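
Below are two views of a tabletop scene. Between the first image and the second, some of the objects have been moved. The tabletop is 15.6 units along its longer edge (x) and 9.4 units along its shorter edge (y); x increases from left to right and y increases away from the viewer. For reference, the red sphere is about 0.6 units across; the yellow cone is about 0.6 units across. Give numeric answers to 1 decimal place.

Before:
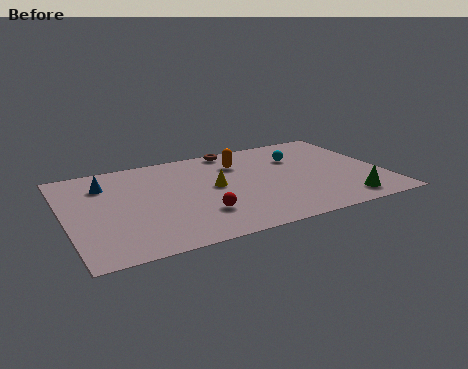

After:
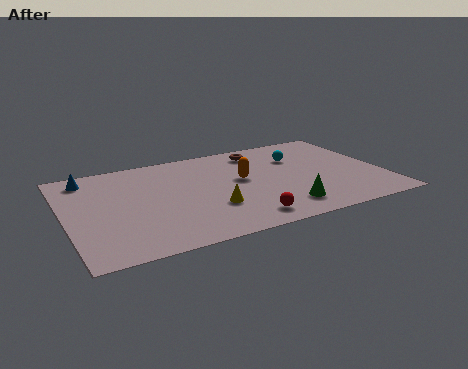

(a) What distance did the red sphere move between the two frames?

2.3

The red sphere moved from about (6.3, 2.6) to (8.3, 1.4), a distance of √(2.0² + 1.2²) ≈ 2.3.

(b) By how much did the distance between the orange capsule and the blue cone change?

+1.2

They were about 6.7 units apart before and 7.9 after — 1.2 units further apart.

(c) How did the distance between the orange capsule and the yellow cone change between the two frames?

+0.4

The distance was about 2.5 in the first image and 2.9 in the second, so they moved 0.4 units further apart.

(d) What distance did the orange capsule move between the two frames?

1.7

The orange capsule was near (8.8, 7.0) before and (8.7, 5.3) after, so it travelled √(0.1² + 1.7²) ≈ 1.7 units.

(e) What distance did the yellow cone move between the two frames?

2.0

The yellow cone moved from about (7.3, 5.0) to (6.9, 3.0), a distance of √(0.4² + 2.0²) ≈ 2.0.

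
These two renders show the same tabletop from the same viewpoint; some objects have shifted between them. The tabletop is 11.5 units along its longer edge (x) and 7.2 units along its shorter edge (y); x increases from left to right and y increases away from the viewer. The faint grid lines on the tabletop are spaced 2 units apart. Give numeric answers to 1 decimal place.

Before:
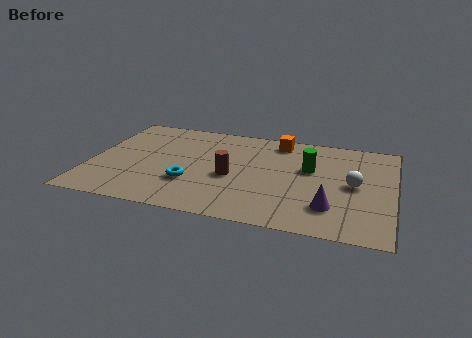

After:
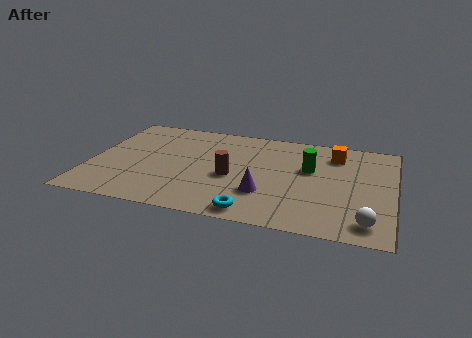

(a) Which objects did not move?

the brown cylinder and the green cylinder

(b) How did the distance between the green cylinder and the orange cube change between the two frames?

-0.6

They were about 2.2 units apart before and 1.6 after — 0.6 units closer together.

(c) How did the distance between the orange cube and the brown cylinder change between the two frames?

+1.1

Before: roughly 3.5 units apart; after: 4.6. That's 1.1 units further apart.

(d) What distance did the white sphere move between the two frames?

2.6

The white sphere was near (10.0, 3.6) before and (10.6, 1.1) after, so it travelled √(0.6² + 2.5²) ≈ 2.6 units.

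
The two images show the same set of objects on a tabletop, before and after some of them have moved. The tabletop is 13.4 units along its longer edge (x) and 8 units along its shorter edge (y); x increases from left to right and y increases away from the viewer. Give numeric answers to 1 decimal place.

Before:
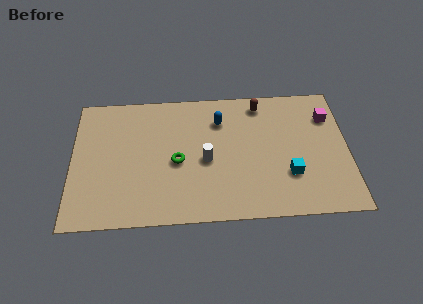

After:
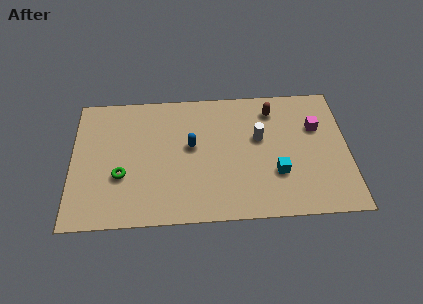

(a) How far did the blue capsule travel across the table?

2.1

The blue capsule moved from about (7.2, 6.0) to (5.8, 4.5), a distance of √(1.4² + 1.5²) ≈ 2.1.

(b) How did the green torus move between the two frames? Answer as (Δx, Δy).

(-2.7, -0.7)

From the two frames, the green torus sits at roughly (5.1, 3.6) before and (2.4, 2.9) after.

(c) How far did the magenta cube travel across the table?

0.8

The magenta cube moved from about (12.5, 5.9) to (11.9, 5.3), a distance of √(0.6² + 0.6²) ≈ 0.8.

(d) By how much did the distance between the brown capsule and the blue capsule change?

+2.3

They were about 2.2 units apart before and 4.5 after — 2.3 units further apart.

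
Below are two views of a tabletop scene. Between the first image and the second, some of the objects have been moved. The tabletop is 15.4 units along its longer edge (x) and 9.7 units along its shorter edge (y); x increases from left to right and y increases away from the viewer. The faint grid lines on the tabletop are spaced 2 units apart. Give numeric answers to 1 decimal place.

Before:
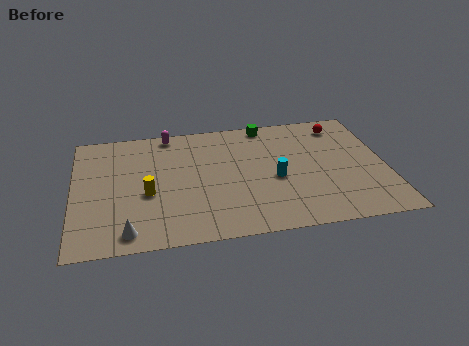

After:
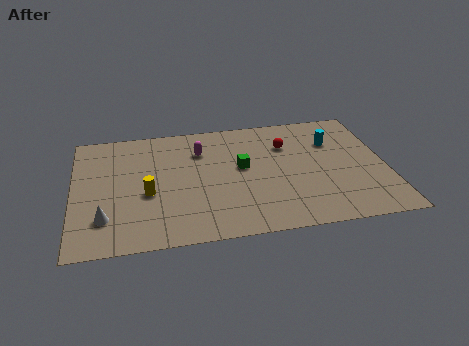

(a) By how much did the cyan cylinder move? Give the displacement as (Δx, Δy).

(3.0, 2.6)

The cyan cylinder was at about (9.9, 4.2) and moved to about (12.9, 6.8).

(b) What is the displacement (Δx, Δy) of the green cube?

(-1.4, -3.4)

The green cube was at about (9.7, 8.8) and moved to about (8.3, 5.4).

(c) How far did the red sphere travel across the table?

3.0

The red sphere was near (13.4, 8.1) before and (10.6, 6.9) after, so it travelled √(2.8² + 1.2²) ≈ 3.0 units.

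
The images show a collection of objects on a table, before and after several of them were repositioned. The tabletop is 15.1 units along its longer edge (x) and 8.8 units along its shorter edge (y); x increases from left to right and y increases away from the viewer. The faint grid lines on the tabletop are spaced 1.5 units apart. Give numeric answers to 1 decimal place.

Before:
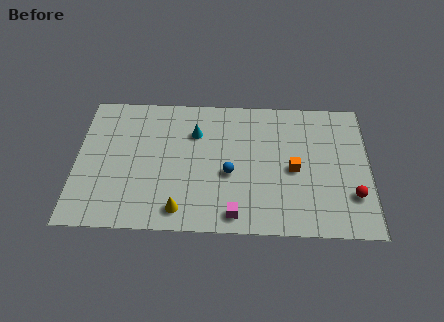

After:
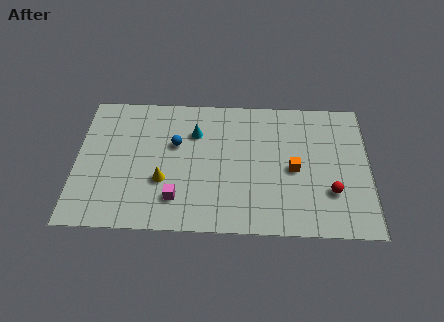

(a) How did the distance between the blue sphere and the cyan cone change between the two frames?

-1.9

The distance was about 3.2 in the first image and 1.3 in the second, so they moved 1.9 units closer together.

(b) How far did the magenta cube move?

3.1

The magenta cube moved from about (8.2, 1.1) to (5.2, 2.0), a distance of √(3.0² + 0.9²) ≈ 3.1.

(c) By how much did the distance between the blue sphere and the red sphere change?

+2.1

The distance was about 6.4 in the first image and 8.5 in the second, so they moved 2.1 units further apart.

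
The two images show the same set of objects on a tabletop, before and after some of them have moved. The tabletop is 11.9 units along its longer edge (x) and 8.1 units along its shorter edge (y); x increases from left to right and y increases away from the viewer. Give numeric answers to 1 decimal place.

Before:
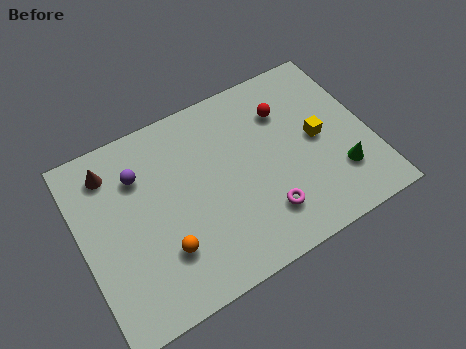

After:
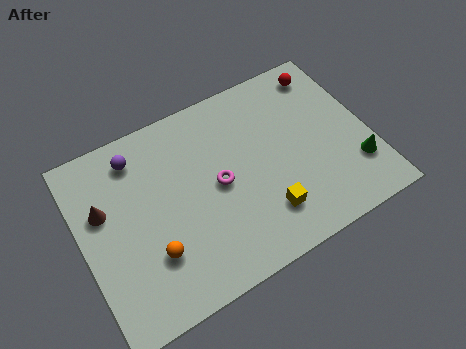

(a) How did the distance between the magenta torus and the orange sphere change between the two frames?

-0.7

They were about 4.1 units apart before and 3.4 after — 0.7 units closer together.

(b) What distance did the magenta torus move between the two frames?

2.6

From (7.2, 1.9) to (5.6, 4.0), the magenta torus covered √(1.6² + 2.1²) ≈ 2.6 units.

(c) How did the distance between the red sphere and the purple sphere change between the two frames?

+1.9

They were about 6.1 units apart before and 8.0 after — 1.9 units further apart.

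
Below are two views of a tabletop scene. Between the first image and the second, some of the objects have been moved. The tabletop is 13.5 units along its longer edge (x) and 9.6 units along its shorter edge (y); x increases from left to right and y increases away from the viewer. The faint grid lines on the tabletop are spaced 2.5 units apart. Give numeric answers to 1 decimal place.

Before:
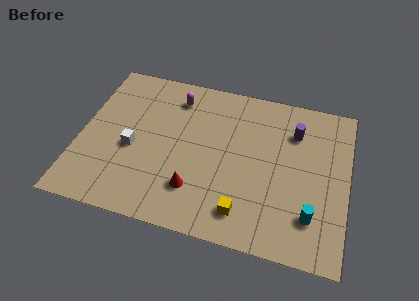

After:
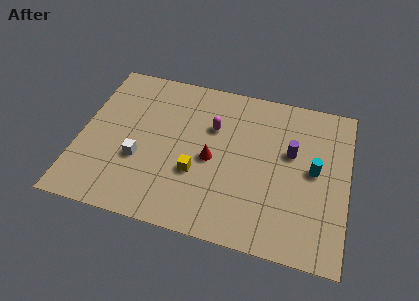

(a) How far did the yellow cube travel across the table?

3.0

The yellow cube moved from about (8.5, 1.7) to (6.0, 3.4), a distance of √(2.5² + 1.7²) ≈ 3.0.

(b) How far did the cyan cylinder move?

2.7

The cyan cylinder moved from about (11.8, 2.3) to (11.8, 5.0), a distance of √(0.0² + 2.7²) ≈ 2.7.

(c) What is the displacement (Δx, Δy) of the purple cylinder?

(-0.1, -1.3)

The purple cylinder started near (10.7, 7.1) and ended near (10.6, 5.8).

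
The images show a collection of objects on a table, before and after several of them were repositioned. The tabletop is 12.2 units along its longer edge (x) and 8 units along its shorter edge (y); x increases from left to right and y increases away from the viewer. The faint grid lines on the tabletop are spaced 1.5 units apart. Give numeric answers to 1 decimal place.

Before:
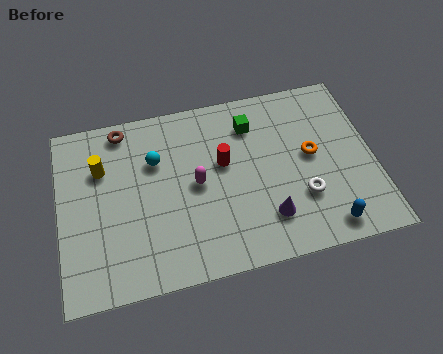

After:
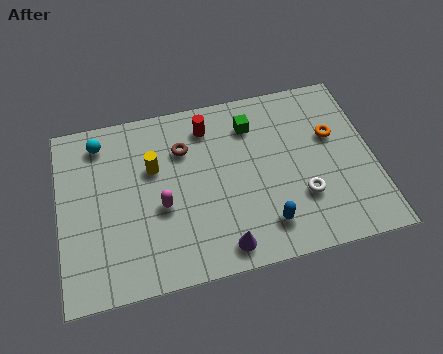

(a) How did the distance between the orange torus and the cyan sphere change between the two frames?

+3.1

They were about 6.1 units apart before and 9.2 after — 3.1 units further apart.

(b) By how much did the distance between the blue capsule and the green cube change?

-1.2

They were about 5.8 units apart before and 4.6 after — 1.2 units closer together.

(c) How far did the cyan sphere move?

2.5

From (3.8, 5.4) to (1.7, 6.7), the cyan sphere covered √(2.1² + 1.3²) ≈ 2.5 units.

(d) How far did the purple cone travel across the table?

2.0

From (7.9, 1.9) to (6.1, 1.0), the purple cone covered √(1.8² + 0.9²) ≈ 2.0 units.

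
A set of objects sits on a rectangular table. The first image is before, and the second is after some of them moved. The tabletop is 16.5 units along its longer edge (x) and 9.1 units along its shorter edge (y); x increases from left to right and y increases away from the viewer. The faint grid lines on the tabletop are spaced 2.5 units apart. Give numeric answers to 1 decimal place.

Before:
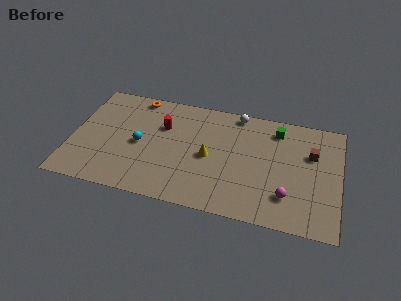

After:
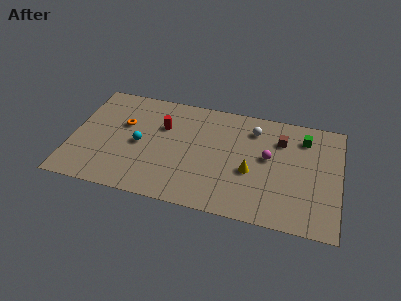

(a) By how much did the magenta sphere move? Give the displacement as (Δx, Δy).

(-1.3, 2.8)

From the two frames, the magenta sphere sits at roughly (13.4, 2.3) before and (12.1, 5.1) after.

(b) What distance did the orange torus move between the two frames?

2.6

From (3.7, 8.2) to (3.1, 5.7), the orange torus covered √(0.6² + 2.5²) ≈ 2.6 units.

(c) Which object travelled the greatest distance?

the magenta sphere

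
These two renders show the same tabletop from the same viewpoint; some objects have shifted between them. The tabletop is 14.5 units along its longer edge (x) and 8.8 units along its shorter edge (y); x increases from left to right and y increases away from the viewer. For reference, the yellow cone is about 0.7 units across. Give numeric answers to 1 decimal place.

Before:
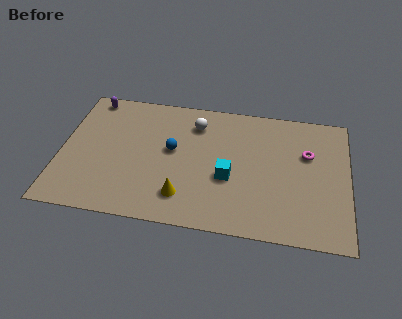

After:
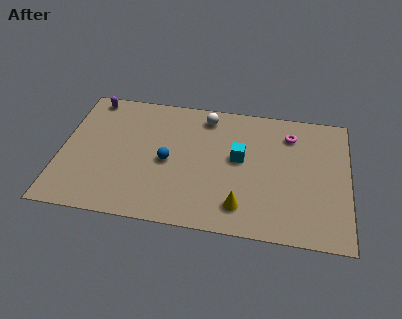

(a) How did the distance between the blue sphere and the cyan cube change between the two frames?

+0.5

Before: roughly 3.2 units apart; after: 3.7. That's 0.5 units further apart.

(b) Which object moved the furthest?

the yellow cone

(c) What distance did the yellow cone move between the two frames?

2.9

From (6.3, 1.9) to (9.2, 1.7), the yellow cone covered √(2.9² + 0.2²) ≈ 2.9 units.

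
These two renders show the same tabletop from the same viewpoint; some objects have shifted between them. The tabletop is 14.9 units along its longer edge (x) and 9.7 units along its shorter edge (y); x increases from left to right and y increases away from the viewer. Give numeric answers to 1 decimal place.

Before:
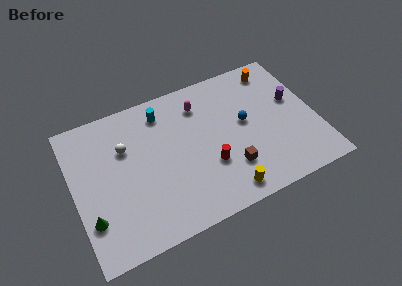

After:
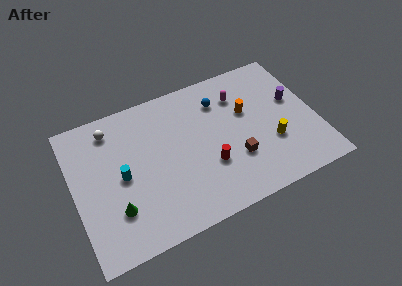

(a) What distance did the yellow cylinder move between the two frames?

3.8

The yellow cylinder was near (8.8, 1.2) before and (12.0, 3.3) after, so it travelled √(3.2² + 2.1²) ≈ 3.8 units.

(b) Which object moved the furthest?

the cyan cylinder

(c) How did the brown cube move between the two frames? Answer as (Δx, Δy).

(0.4, 0.5)

From the two frames, the brown cube sits at roughly (9.3, 2.6) before and (9.7, 3.1) after.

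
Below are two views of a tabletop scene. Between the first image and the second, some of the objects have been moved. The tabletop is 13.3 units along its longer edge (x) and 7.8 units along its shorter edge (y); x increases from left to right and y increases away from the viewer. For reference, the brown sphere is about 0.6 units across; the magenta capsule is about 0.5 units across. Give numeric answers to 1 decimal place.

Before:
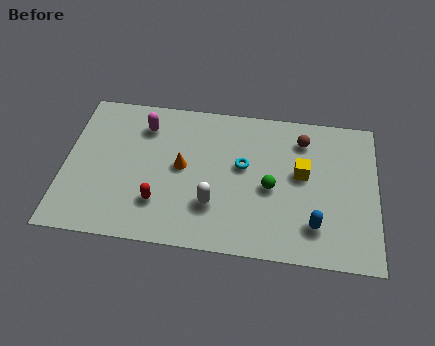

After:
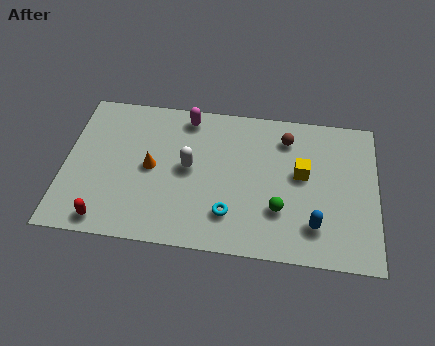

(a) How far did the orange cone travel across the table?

1.3

From (5.0, 4.1) to (3.7, 3.9), the orange cone covered √(1.3² + 0.2²) ≈ 1.3 units.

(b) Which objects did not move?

the yellow cube and the blue capsule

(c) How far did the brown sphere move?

0.7

The brown sphere moved from about (10.1, 6.2) to (9.4, 6.2), a distance of √(0.7² + 0.0²) ≈ 0.7.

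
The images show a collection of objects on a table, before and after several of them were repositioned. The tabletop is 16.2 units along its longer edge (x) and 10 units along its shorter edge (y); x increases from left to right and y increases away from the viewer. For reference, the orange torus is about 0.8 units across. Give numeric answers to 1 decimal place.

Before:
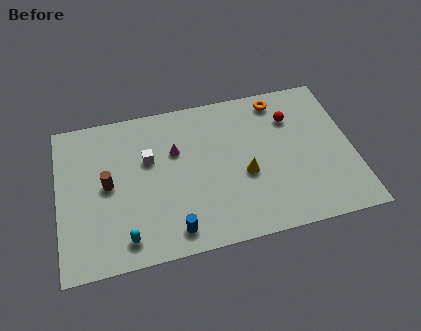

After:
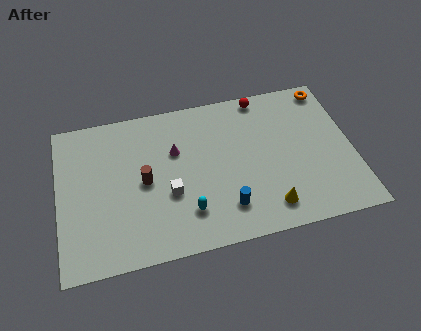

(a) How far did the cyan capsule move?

3.5

The cyan capsule was near (3.5, 1.5) before and (6.9, 2.4) after, so it travelled √(3.4² + 0.9²) ≈ 3.5 units.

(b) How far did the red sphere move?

2.3

The red sphere moved from about (13.0, 7.3) to (11.5, 9.1), a distance of √(1.5² + 1.8²) ≈ 2.3.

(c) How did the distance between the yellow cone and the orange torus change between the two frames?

+3.1

The distance was about 5.1 in the first image and 8.2 in the second, so they moved 3.1 units further apart.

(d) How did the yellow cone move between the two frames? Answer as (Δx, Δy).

(1.1, -2.4)

The yellow cone was at about (10.2, 4.1) and moved to about (11.3, 1.7).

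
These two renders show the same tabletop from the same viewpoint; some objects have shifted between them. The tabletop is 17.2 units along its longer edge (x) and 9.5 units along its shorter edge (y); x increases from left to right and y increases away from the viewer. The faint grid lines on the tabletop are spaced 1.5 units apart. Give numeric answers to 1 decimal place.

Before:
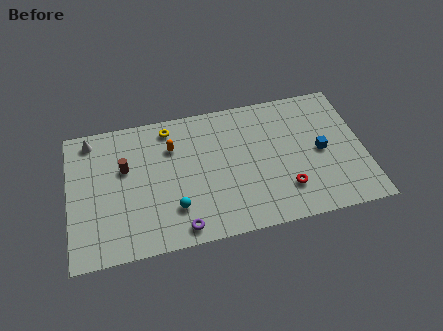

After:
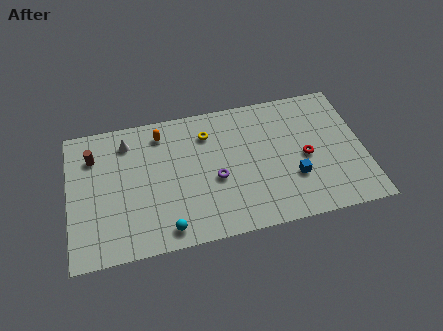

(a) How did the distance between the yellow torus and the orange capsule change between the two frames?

+1.4

Before: roughly 1.4 units apart; after: 2.8. That's 1.4 units further apart.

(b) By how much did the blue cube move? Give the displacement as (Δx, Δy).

(-1.7, -1.5)

The blue cube started near (14.7, 4.6) and ended near (13.0, 3.1).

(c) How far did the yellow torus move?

2.4

The yellow torus was near (6.0, 8.2) before and (8.2, 7.3) after, so it travelled √(2.2² + 0.9²) ≈ 2.4 units.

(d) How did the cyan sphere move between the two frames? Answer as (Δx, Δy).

(-0.5, -1.3)

The cyan sphere started near (6.0, 2.5) and ended near (5.5, 1.2).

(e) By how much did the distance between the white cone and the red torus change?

-1.8

They were about 12.6 units apart before and 10.8 after — 1.8 units closer together.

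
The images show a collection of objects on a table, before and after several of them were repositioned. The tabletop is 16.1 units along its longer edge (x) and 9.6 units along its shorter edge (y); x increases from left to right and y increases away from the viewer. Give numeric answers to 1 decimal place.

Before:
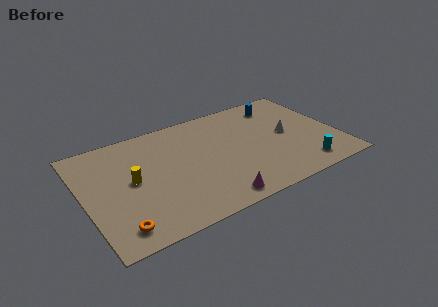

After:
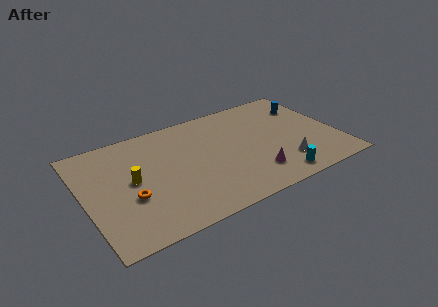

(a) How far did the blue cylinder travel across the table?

1.9

From (13.0, 7.9) to (14.7, 7.1), the blue cylinder covered √(1.7² + 0.8²) ≈ 1.9 units.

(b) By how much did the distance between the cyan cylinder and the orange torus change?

-2.5

The distance was about 11.8 in the first image and 9.3 in the second, so they moved 2.5 units closer together.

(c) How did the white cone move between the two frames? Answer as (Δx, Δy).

(-0.6, -2.6)

The white cone was at about (13.0, 4.9) and moved to about (12.4, 2.3).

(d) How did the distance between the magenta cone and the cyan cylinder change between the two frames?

-4.2

Before: roughly 5.8 units apart; after: 1.6. That's 4.2 units closer together.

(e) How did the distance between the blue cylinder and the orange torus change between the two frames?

-0.5

The distance was about 13.0 in the first image and 12.5 in the second, so they moved 0.5 units closer together.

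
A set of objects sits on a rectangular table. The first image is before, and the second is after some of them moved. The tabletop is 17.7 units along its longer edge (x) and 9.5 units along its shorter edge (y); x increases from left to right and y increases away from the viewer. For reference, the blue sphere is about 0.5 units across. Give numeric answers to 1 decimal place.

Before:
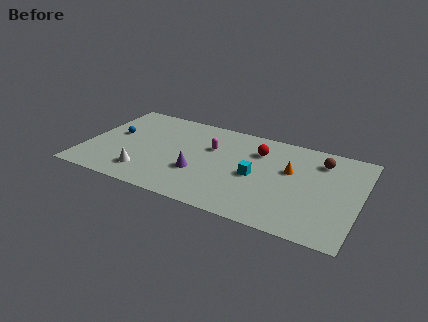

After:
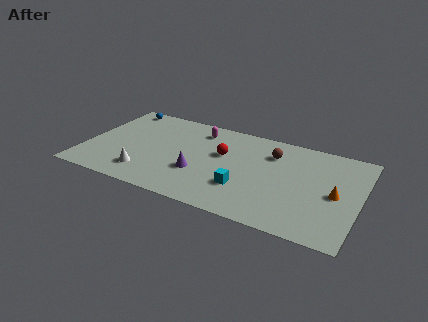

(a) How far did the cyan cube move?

1.6

The cyan cube was near (11.1, 4.4) before and (10.5, 2.9) after, so it travelled √(0.6² + 1.5²) ≈ 1.6 units.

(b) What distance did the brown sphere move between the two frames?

3.1

The brown sphere was near (15.0, 7.5) before and (11.9, 7.1) after, so it travelled √(3.1² + 0.4²) ≈ 3.1 units.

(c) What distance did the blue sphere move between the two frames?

3.1

The blue sphere was near (1.7, 5.4) before and (1.6, 8.5) after, so it travelled √(0.1² + 3.1²) ≈ 3.1 units.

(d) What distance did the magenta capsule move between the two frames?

1.9

From (8.0, 6.2) to (7.0, 7.8), the magenta capsule covered √(1.0² + 1.6²) ≈ 1.9 units.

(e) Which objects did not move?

the purple cone and the white cone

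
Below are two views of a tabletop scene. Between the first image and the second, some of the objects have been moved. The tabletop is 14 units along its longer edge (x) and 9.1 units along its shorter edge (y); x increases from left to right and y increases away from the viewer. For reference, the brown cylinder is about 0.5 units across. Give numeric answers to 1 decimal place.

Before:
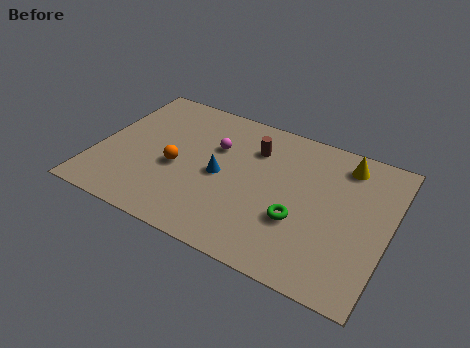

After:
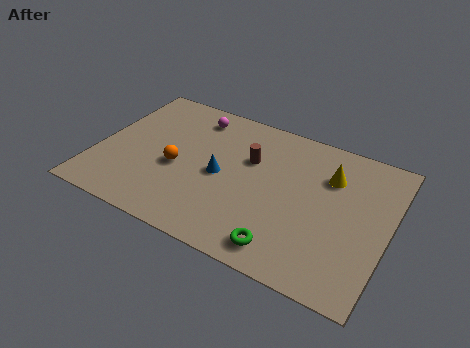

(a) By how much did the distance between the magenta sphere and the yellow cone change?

+0.6

The distance was about 6.3 in the first image and 6.9 in the second, so they moved 0.6 units further apart.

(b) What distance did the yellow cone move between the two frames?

1.3

From (11.6, 7.6) to (11.0, 6.5), the yellow cone covered √(0.6² + 1.1²) ≈ 1.3 units.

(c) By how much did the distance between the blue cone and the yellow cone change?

-1.0

Before: roughly 6.5 units apart; after: 5.5. That's 1.0 units closer together.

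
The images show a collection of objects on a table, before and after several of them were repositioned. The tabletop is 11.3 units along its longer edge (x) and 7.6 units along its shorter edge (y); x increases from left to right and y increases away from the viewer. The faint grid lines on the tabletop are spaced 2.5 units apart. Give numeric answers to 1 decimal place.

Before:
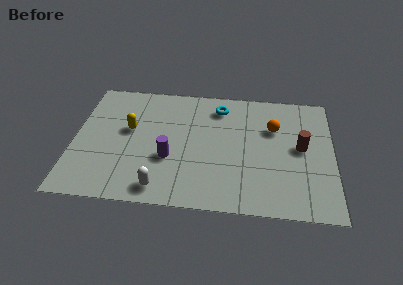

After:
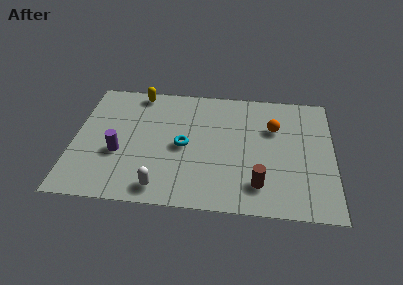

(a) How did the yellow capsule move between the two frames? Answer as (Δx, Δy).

(0.3, 2.4)

From the two frames, the yellow capsule sits at roughly (2.4, 4.4) before and (2.7, 6.8) after.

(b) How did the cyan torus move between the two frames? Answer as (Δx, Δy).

(-1.5, -2.6)

The cyan torus was at about (6.3, 6.2) and moved to about (4.8, 3.6).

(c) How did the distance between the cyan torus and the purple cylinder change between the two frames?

-1.1

The distance was about 4.0 in the first image and 2.9 in the second, so they moved 1.1 units closer together.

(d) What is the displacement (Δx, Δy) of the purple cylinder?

(-2.2, 0.1)

From the two frames, the purple cylinder sits at roughly (4.2, 2.8) before and (2.0, 2.9) after.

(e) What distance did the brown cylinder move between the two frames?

3.0

The brown cylinder was near (9.9, 4.0) before and (8.1, 1.6) after, so it travelled √(1.8² + 2.4²) ≈ 3.0 units.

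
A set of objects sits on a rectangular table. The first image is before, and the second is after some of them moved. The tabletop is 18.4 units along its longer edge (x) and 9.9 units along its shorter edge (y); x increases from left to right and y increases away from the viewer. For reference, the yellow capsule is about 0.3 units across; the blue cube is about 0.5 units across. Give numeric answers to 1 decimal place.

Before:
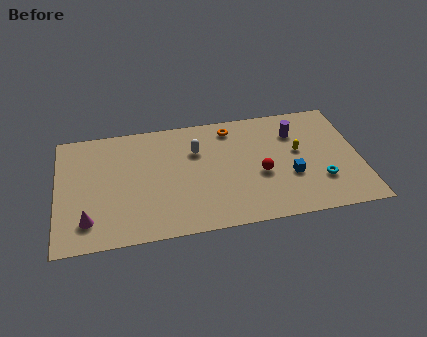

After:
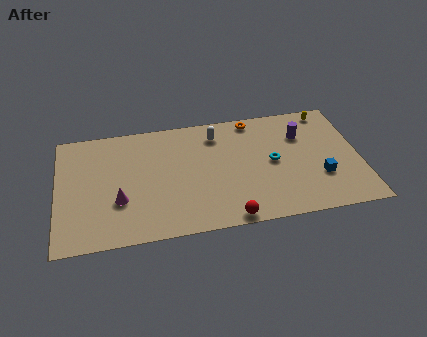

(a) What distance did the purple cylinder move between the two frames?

0.5

The purple cylinder moved from about (14.6, 7.3) to (15.0, 7.0), a distance of √(0.4² + 0.3²) ≈ 0.5.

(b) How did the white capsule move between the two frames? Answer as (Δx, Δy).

(1.3, 1.2)

The white capsule started near (8.5, 6.8) and ended near (9.8, 8.0).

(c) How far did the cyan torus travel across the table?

3.5

From (15.9, 2.9) to (13.1, 5.0), the cyan torus covered √(2.8² + 2.1²) ≈ 3.5 units.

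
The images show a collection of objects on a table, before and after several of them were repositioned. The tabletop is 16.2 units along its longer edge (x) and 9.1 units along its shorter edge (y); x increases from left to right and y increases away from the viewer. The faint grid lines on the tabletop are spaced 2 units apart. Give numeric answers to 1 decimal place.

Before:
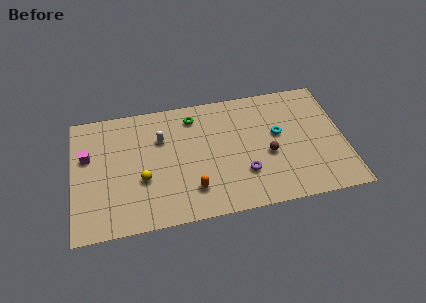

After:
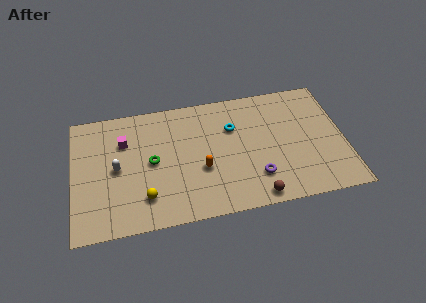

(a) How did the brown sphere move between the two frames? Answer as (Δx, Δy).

(-0.9, -2.9)

The brown sphere was at about (11.6, 3.8) and moved to about (10.7, 0.9).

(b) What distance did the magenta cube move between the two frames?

2.3

The magenta cube moved from about (0.9, 5.7) to (3.1, 6.4), a distance of √(2.2² + 0.7²) ≈ 2.3.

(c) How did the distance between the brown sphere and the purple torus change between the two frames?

-0.5

They were about 1.9 units apart before and 1.4 after — 0.5 units closer together.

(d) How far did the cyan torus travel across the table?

2.9

From (12.3, 5.2) to (9.6, 6.2), the cyan torus covered √(2.7² + 1.0²) ≈ 2.9 units.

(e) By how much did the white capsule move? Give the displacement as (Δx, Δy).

(-2.7, -1.7)

The white capsule was at about (5.3, 6.2) and moved to about (2.6, 4.5).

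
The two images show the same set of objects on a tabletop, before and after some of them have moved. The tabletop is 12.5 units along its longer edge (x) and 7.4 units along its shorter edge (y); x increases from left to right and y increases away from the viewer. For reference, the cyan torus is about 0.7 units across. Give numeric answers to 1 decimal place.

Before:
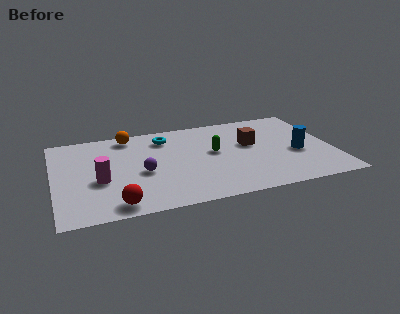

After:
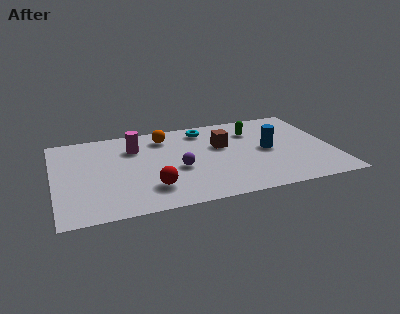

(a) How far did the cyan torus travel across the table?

1.8

The cyan torus was near (5.1, 5.9) before and (6.9, 6.2) after, so it travelled √(1.8² + 0.3²) ≈ 1.8 units.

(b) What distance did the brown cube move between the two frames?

1.3

From (8.9, 4.4) to (7.6, 4.6), the brown cube covered √(1.3² + 0.2²) ≈ 1.3 units.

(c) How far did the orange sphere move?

1.7

From (3.5, 6.5) to (5.1, 6.0), the orange sphere covered √(1.6² + 0.5²) ≈ 1.7 units.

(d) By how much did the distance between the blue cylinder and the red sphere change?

-2.9

The distance was about 8.6 in the first image and 5.7 in the second, so they moved 2.9 units closer together.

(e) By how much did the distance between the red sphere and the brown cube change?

-2.8

Before: roughly 7.2 units apart; after: 4.4. That's 2.8 units closer together.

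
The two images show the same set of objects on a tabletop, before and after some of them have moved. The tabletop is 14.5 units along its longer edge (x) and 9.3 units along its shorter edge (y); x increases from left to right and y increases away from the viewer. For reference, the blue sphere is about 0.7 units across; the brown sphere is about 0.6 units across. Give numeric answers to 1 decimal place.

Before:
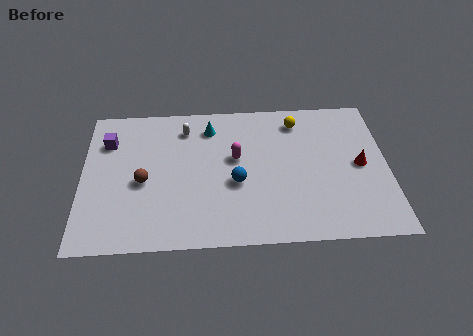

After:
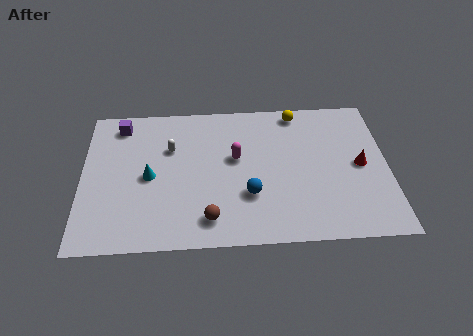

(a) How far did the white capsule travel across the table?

1.5

The white capsule moved from about (4.9, 7.5) to (4.2, 6.2), a distance of √(0.7² + 1.3²) ≈ 1.5.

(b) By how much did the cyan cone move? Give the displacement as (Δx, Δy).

(-2.9, -3.1)

From the two frames, the cyan cone sits at roughly (6.1, 7.5) before and (3.2, 4.4) after.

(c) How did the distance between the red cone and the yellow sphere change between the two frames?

+0.5

The distance was about 4.2 in the first image and 4.7 in the second, so they moved 0.5 units further apart.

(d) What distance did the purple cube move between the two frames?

1.3

The purple cube moved from about (1.2, 6.8) to (1.8, 7.9), a distance of √(0.6² + 1.1²) ≈ 1.3.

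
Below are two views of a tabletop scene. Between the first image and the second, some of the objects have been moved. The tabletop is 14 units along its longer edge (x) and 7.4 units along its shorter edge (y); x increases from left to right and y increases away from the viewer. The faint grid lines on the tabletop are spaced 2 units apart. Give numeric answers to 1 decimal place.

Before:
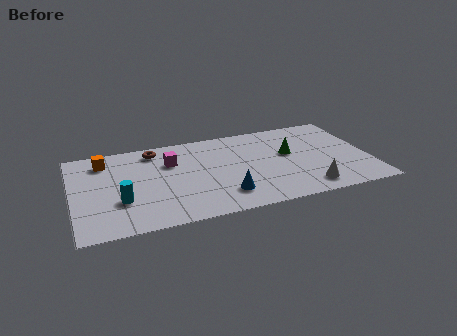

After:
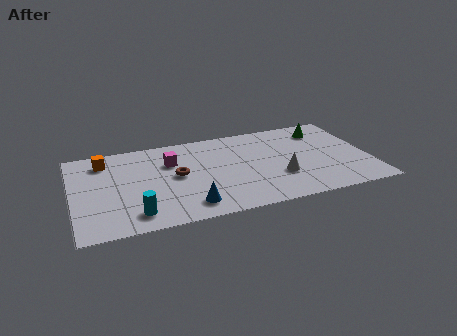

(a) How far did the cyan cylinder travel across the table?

1.3

The cyan cylinder moved from about (2.2, 2.5) to (2.8, 1.3), a distance of √(0.6² + 1.2²) ≈ 1.3.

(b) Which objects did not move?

the orange cube and the magenta cube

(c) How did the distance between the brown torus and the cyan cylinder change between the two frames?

-0.9

Before: roughly 4.2 units apart; after: 3.3. That's 0.9 units closer together.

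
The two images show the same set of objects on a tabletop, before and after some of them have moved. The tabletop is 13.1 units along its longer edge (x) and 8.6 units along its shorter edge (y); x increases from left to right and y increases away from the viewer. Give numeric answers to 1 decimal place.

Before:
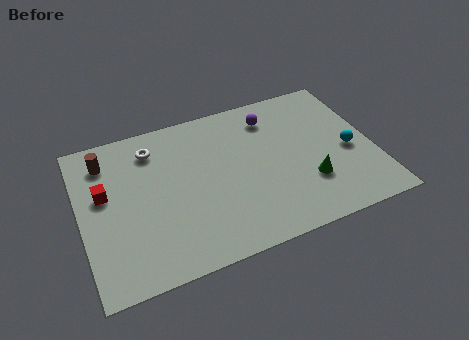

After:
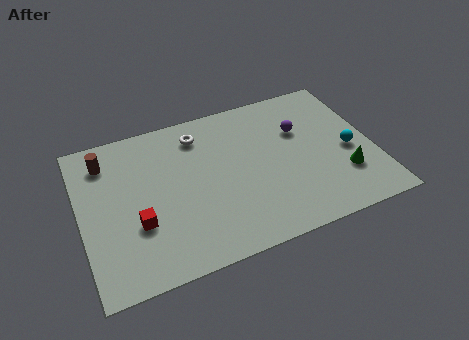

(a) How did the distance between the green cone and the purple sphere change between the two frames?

-0.9

Before: roughly 4.5 units apart; after: 3.6. That's 0.9 units closer together.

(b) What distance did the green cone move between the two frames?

1.6

The green cone was near (10.0, 2.6) before and (11.6, 2.5) after, so it travelled √(1.6² + 0.1²) ≈ 1.6 units.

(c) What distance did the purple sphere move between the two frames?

1.7

The purple sphere moved from about (8.8, 6.9) to (10.0, 5.7), a distance of √(1.2² + 1.2²) ≈ 1.7.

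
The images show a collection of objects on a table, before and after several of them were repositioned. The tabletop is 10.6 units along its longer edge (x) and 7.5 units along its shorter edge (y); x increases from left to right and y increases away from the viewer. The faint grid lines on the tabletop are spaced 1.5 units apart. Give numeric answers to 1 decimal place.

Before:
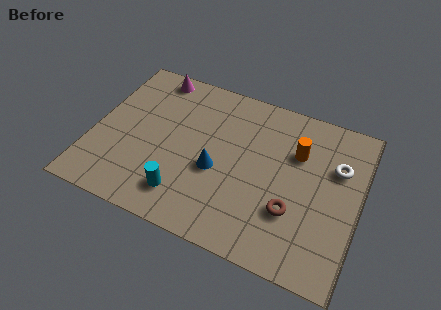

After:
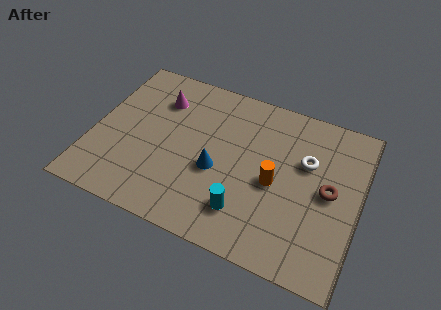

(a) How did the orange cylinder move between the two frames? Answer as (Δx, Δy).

(-0.7, -1.7)

The orange cylinder was at about (8.0, 5.1) and moved to about (7.3, 3.4).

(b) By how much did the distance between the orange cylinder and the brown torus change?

-0.6

Before: roughly 2.7 units apart; after: 2.1. That's 0.6 units closer together.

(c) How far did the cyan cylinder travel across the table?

2.4

From (3.9, 1.5) to (6.3, 1.7), the cyan cylinder covered √(2.4² + 0.2²) ≈ 2.4 units.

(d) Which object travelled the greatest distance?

the cyan cylinder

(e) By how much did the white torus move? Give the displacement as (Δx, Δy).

(-1.2, -0.2)

The white torus started near (9.6, 5.0) and ended near (8.4, 4.8).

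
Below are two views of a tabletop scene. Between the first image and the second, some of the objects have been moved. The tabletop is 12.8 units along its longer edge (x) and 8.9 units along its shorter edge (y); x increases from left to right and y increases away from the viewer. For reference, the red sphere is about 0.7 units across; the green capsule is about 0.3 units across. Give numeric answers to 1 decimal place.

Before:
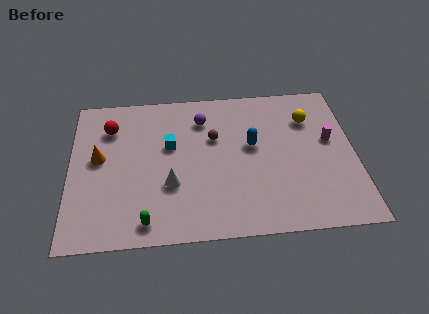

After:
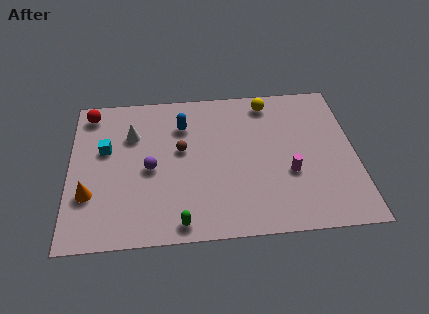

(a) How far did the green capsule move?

1.5

The green capsule moved from about (3.4, 1.1) to (4.9, 0.9), a distance of √(1.5² + 0.2²) ≈ 1.5.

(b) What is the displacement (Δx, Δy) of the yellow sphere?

(-1.8, 1.2)

The yellow sphere started near (10.8, 6.5) and ended near (9.0, 7.7).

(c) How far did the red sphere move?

1.3

The red sphere moved from about (1.8, 6.7) to (0.9, 7.7), a distance of √(0.9² + 1.0²) ≈ 1.3.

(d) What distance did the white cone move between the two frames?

3.5

From (4.5, 3.1) to (2.8, 6.2), the white cone covered √(1.7² + 3.1²) ≈ 3.5 units.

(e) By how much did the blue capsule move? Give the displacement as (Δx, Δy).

(-3.1, 1.5)

The blue capsule was at about (8.2, 5.1) and moved to about (5.1, 6.6).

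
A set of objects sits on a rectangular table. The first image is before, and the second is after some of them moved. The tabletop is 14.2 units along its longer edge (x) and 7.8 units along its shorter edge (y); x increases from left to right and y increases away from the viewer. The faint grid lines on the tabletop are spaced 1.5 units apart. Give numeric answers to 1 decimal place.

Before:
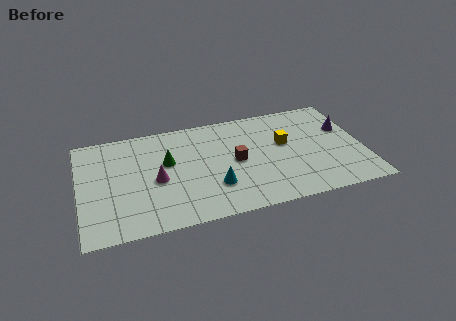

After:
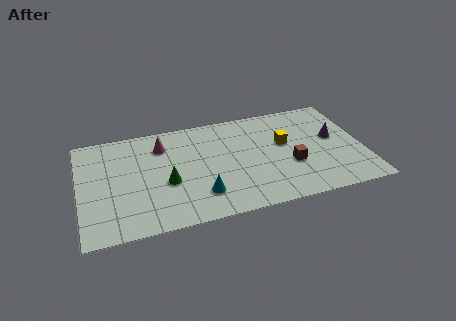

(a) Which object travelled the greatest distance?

the brown cube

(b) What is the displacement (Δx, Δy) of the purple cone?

(-0.6, -0.6)

The purple cone started near (13.4, 5.0) and ended near (12.8, 4.4).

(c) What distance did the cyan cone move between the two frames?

0.8

From (6.6, 2.3) to (5.9, 1.9), the cyan cone covered √(0.7² + 0.4²) ≈ 0.8 units.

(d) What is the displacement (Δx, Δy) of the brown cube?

(2.7, -1.0)

The brown cube was at about (7.8, 3.9) and moved to about (10.5, 2.9).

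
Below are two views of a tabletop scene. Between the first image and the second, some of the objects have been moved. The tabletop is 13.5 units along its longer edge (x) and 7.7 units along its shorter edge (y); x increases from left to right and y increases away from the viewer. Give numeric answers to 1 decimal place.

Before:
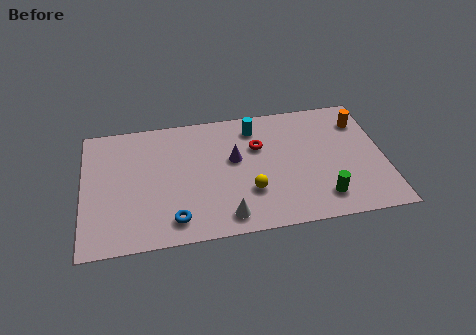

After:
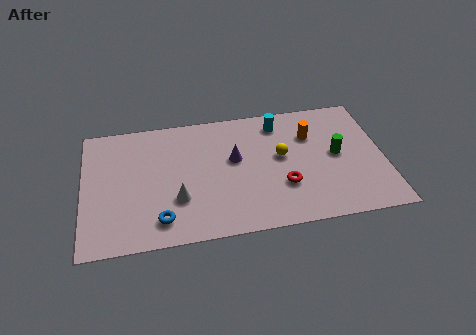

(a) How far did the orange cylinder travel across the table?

2.4

From (12.6, 5.9) to (10.3, 5.4), the orange cylinder covered √(2.3² + 0.5²) ≈ 2.4 units.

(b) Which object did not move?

the purple cone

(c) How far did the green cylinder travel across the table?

2.6

From (10.6, 1.5) to (11.4, 4.0), the green cylinder covered √(0.8² + 2.5²) ≈ 2.6 units.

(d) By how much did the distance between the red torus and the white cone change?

+0.4

Before: roughly 4.3 units apart; after: 4.7. That's 0.4 units further apart.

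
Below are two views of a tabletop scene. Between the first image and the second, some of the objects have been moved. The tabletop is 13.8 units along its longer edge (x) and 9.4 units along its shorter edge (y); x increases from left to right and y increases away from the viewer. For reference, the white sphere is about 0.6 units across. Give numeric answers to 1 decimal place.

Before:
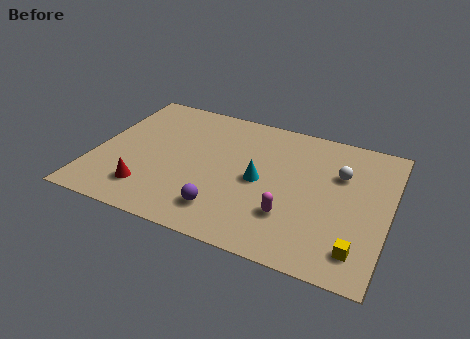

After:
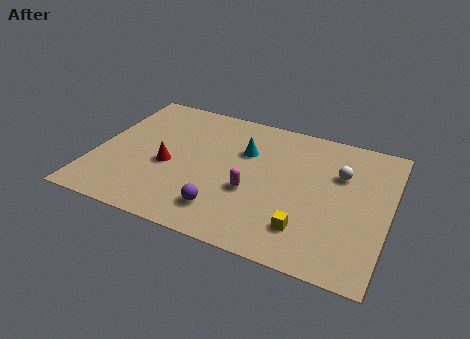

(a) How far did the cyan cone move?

2.0

From (7.8, 4.5) to (6.9, 6.3), the cyan cone covered √(0.9² + 1.8²) ≈ 2.0 units.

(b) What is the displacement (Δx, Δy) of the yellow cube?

(-2.4, 0.4)

From the two frames, the yellow cube sits at roughly (12.6, 1.7) before and (10.2, 2.1) after.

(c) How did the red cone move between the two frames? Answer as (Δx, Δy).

(0.7, 2.0)

The red cone was at about (2.8, 2.0) and moved to about (3.5, 4.0).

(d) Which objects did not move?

the white sphere and the purple sphere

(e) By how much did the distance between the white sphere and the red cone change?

-1.4

They were about 9.6 units apart before and 8.2 after — 1.4 units closer together.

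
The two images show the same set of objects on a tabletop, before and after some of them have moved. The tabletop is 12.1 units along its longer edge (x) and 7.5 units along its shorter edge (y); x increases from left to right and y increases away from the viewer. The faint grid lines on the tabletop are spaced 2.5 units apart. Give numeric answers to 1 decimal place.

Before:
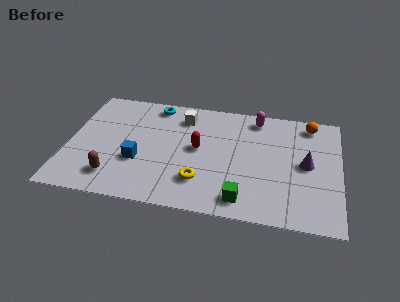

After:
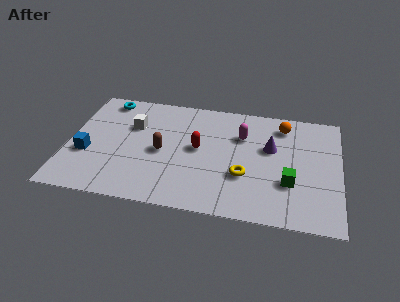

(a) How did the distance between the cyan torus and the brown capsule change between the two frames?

-1.2

They were about 5.3 units apart before and 4.1 after — 1.2 units closer together.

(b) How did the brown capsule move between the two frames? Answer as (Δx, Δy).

(2.0, 2.0)

From the two frames, the brown capsule sits at roughly (2.2, 1.5) before and (4.2, 3.5) after.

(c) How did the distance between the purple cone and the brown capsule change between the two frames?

-3.8

Before: roughly 8.7 units apart; after: 4.9. That's 3.8 units closer together.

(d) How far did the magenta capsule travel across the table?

1.4

The magenta capsule was near (8.3, 6.5) before and (7.7, 5.2) after, so it travelled √(0.6² + 1.3²) ≈ 1.4 units.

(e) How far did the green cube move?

2.4

From (7.9, 1.1) to (9.9, 2.5), the green cube covered √(2.0² + 1.4²) ≈ 2.4 units.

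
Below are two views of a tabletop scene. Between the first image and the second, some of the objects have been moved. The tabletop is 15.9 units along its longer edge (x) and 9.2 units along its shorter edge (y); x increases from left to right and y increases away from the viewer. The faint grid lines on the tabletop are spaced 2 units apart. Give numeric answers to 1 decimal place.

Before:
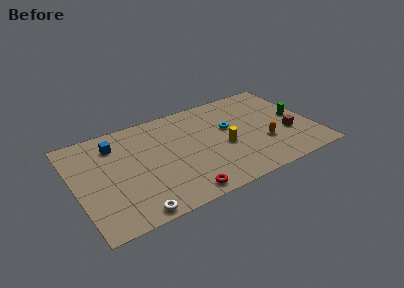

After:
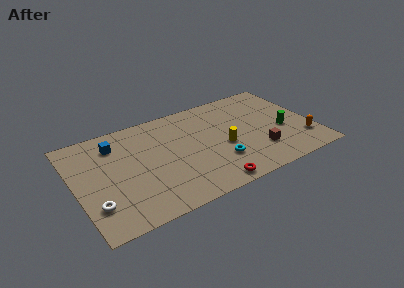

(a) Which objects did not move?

the blue cube and the yellow cylinder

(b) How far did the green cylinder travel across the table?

1.3

The green cylinder moved from about (14.9, 4.7) to (13.9, 3.8), a distance of √(1.0² + 0.9²) ≈ 1.3.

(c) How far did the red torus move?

1.9

The red torus was near (6.5, 1.0) before and (8.4, 0.9) after, so it travelled √(1.9² + 0.1²) ≈ 1.9 units.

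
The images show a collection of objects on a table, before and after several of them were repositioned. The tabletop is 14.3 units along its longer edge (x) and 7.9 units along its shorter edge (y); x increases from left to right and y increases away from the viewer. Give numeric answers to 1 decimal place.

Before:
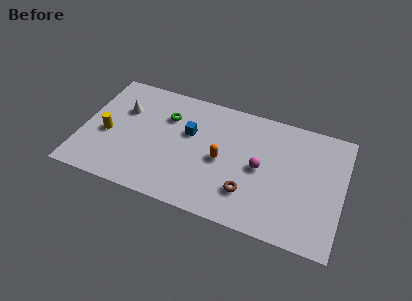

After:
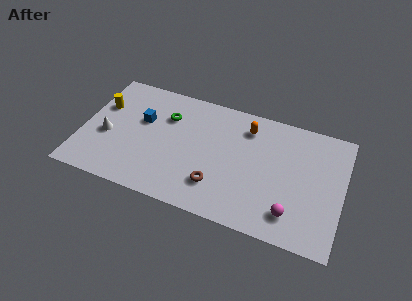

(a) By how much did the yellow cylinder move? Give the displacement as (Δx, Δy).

(-0.5, 1.8)

The yellow cylinder was at about (1.4, 3.4) and moved to about (0.9, 5.2).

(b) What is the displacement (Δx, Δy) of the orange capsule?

(1.2, 2.6)

From the two frames, the orange capsule sits at roughly (7.7, 3.7) before and (8.9, 6.3) after.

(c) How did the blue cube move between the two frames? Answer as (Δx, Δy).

(-2.6, 0.0)

From the two frames, the blue cube sits at roughly (5.8, 4.9) before and (3.2, 4.9) after.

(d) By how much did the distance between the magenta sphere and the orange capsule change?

+3.4

The distance was about 2.1 in the first image and 5.5 in the second, so they moved 3.4 units further apart.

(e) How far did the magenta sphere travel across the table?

3.0

The magenta sphere moved from about (9.8, 3.9) to (11.7, 1.6), a distance of √(1.9² + 2.3²) ≈ 3.0.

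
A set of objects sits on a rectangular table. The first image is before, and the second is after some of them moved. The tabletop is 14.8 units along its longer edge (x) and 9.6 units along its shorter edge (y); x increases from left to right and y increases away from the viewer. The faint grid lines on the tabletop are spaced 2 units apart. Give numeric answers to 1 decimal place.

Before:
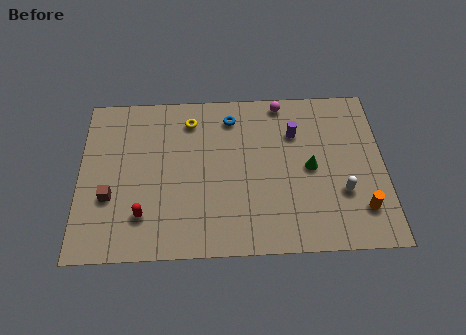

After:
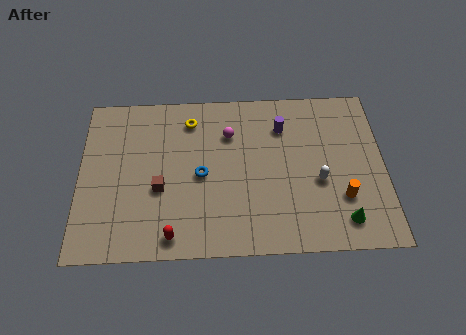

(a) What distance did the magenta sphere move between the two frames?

3.2

The magenta sphere moved from about (9.9, 8.7) to (7.3, 6.9), a distance of √(2.6² + 1.8²) ≈ 3.2.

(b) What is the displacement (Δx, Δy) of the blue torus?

(-1.5, -3.4)

The blue torus was at about (7.4, 7.9) and moved to about (5.9, 4.5).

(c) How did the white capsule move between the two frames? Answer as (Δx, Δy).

(-1.1, 0.7)

From the two frames, the white capsule sits at roughly (12.7, 3.2) before and (11.6, 3.9) after.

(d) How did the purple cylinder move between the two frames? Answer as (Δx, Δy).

(-0.6, 0.4)

The purple cylinder was at about (10.5, 6.8) and moved to about (9.9, 7.2).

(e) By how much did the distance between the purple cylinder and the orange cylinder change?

-0.4

Before: roughly 5.5 units apart; after: 5.1. That's 0.4 units closer together.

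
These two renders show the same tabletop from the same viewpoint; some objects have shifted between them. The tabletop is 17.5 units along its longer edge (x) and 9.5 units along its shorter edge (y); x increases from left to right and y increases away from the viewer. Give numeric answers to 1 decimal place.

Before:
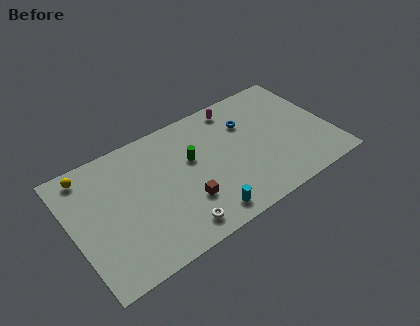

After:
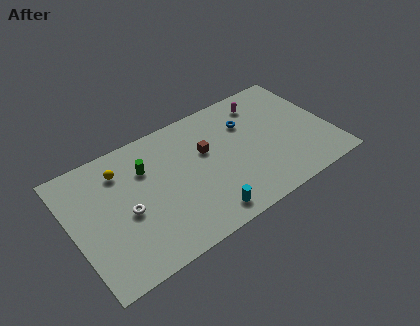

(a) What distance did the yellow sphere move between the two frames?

2.3

The yellow sphere moved from about (1.5, 8.3) to (3.6, 7.4), a distance of √(2.1² + 0.9²) ≈ 2.3.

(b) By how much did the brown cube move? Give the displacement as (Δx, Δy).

(1.9, 3.0)

The brown cube was at about (7.3, 2.9) and moved to about (9.2, 5.9).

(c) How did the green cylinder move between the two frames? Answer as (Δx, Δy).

(-3.0, 0.9)

The green cylinder started near (8.2, 5.8) and ended near (5.2, 6.7).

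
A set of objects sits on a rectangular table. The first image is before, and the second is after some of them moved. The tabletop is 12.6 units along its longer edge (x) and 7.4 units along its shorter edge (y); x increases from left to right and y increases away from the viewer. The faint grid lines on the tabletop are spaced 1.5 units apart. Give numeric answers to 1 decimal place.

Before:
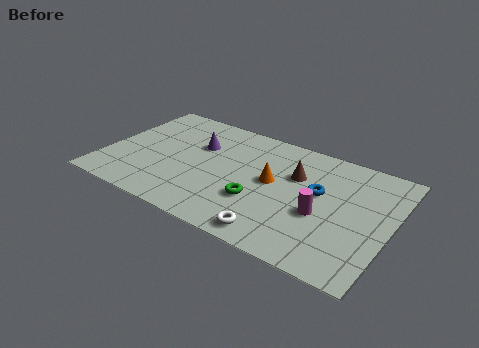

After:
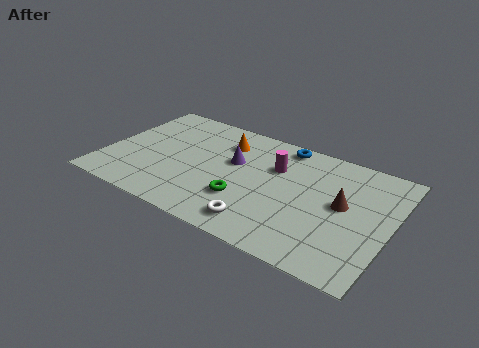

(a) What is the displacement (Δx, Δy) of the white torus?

(-0.7, 0.3)

The white torus was at about (8.0, 0.9) and moved to about (7.3, 1.2).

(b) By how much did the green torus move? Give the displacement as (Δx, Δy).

(-0.6, -0.2)

The green torus was at about (7.0, 2.5) and moved to about (6.4, 2.3).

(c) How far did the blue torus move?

3.0

The blue torus moved from about (9.4, 4.3) to (7.5, 6.6), a distance of √(1.9² + 2.3²) ≈ 3.0.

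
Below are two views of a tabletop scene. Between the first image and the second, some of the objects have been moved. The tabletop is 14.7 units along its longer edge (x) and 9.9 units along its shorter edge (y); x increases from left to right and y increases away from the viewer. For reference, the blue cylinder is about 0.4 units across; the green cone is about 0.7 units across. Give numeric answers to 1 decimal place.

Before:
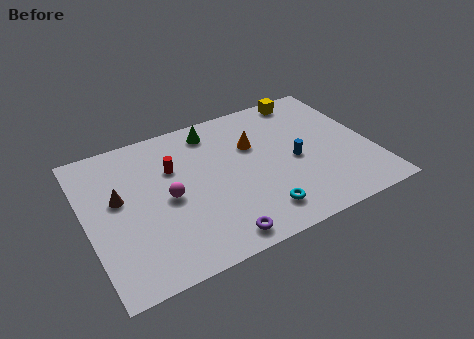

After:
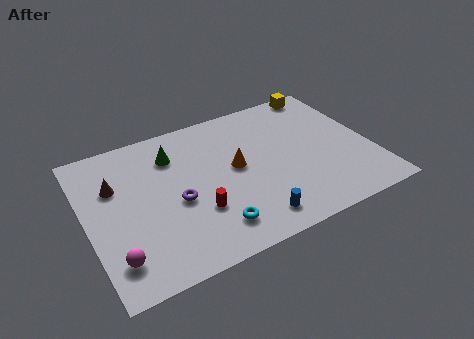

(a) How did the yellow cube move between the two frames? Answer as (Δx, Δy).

(1.0, 0.2)

The yellow cube was at about (12.0, 8.9) and moved to about (13.0, 9.1).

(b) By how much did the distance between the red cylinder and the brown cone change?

+2.1

The distance was about 3.0 in the first image and 5.1 in the second, so they moved 2.1 units further apart.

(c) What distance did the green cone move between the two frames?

2.4

From (6.9, 8.4) to (4.7, 7.5), the green cone covered √(2.2² + 0.9²) ≈ 2.4 units.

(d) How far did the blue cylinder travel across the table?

4.0

From (10.7, 4.5) to (8.0, 1.5), the blue cylinder covered √(2.7² + 3.0²) ≈ 4.0 units.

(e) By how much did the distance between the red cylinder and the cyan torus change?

-4.7

The distance was about 6.1 in the first image and 1.4 in the second, so they moved 4.7 units closer together.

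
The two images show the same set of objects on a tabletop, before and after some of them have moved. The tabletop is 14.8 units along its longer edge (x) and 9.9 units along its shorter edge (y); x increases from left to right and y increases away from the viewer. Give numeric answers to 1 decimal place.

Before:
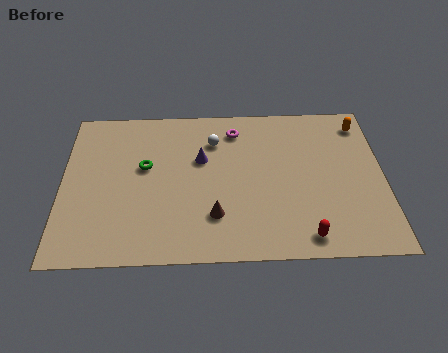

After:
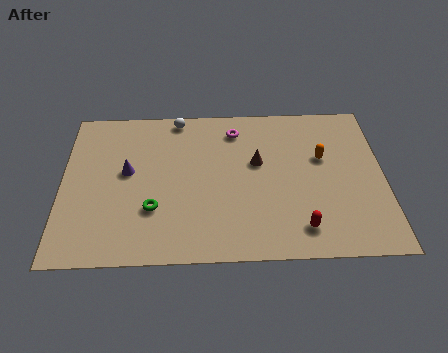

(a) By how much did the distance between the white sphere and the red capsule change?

+1.8

The distance was about 7.4 in the first image and 9.2 in the second, so they moved 1.8 units further apart.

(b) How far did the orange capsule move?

2.9

The orange capsule moved from about (13.9, 8.3) to (12.0, 6.1), a distance of √(1.9² + 2.2²) ≈ 2.9.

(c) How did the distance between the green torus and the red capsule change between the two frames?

-1.8

Before: roughly 8.6 units apart; after: 6.8. That's 1.8 units closer together.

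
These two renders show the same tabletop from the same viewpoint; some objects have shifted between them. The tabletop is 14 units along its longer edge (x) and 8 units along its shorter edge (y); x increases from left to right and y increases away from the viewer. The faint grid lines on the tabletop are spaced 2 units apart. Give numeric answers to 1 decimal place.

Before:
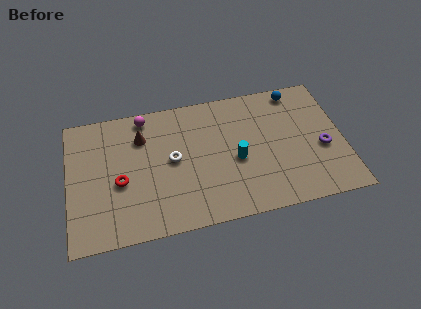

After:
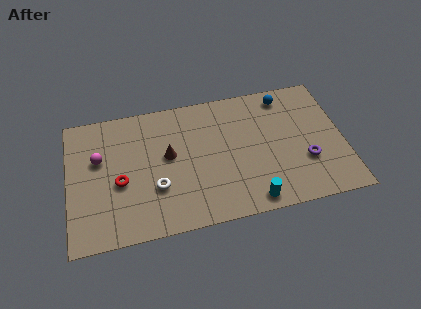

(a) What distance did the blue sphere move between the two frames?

0.6

The blue sphere was near (11.8, 7.1) before and (11.2, 6.9) after, so it travelled √(0.6² + 0.2²) ≈ 0.6 units.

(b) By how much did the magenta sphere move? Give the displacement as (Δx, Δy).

(-2.4, -2.1)

The magenta sphere started near (4.0, 7.1) and ended near (1.6, 5.0).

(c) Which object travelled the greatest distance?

the magenta sphere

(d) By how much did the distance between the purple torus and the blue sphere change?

+0.3

They were about 4.0 units apart before and 4.3 after — 0.3 units further apart.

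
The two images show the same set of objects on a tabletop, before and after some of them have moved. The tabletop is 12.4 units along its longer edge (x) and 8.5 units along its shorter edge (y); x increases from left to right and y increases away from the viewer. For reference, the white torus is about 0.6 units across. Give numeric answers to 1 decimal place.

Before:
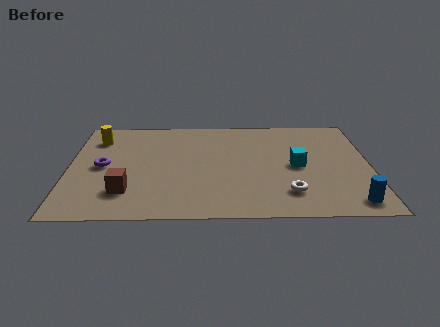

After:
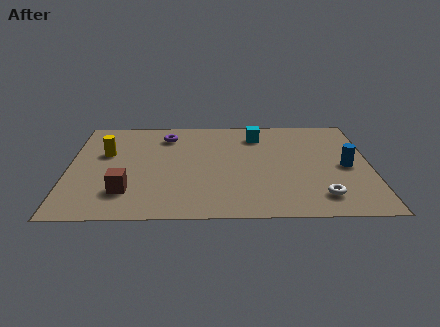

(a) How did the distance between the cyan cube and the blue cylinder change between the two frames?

+0.9

The distance was about 3.7 in the first image and 4.6 in the second, so they moved 0.9 units further apart.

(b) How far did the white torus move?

1.3

The white torus was near (9.0, 1.9) before and (10.3, 1.6) after, so it travelled √(1.3² + 0.3²) ≈ 1.3 units.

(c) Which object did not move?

the brown cube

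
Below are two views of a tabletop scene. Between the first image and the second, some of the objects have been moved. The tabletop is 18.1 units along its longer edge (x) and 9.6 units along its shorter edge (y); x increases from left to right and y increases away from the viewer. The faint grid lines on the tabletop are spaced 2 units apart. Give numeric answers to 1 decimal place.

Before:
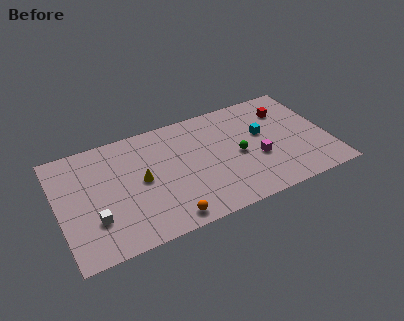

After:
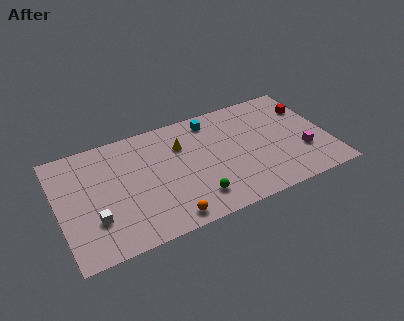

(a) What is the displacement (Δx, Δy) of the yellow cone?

(2.9, 1.9)

The yellow cone started near (5.5, 4.9) and ended near (8.4, 6.8).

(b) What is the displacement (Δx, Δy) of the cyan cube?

(-3.2, 2.5)

From the two frames, the cyan cube sits at roughly (13.8, 5.7) before and (10.6, 8.2) after.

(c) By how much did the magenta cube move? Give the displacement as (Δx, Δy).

(3.0, -0.6)

The magenta cube was at about (13.2, 3.7) and moved to about (16.2, 3.1).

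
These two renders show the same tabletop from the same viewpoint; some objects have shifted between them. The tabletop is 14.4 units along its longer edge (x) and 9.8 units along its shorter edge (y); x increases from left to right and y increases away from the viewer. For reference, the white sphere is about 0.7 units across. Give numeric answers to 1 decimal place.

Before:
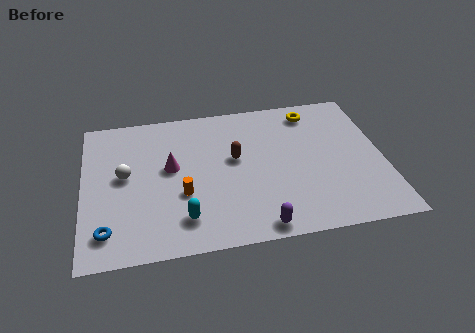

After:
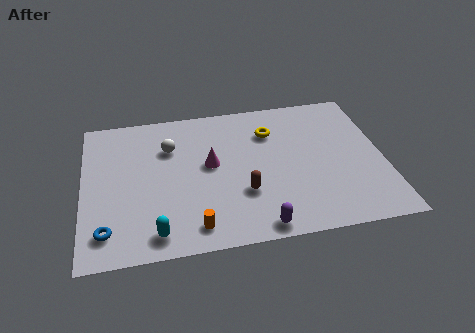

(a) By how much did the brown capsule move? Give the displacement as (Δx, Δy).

(0.3, -2.4)

The brown capsule was at about (7.3, 5.6) and moved to about (7.6, 3.2).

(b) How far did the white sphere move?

2.7

From (2.0, 5.3) to (4.2, 6.9), the white sphere covered √(2.2² + 1.6²) ≈ 2.7 units.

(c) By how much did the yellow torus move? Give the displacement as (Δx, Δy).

(-2.1, -1.1)

The yellow torus started near (11.2, 8.3) and ended near (9.1, 7.2).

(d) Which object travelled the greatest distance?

the white sphere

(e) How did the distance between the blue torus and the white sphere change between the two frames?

+2.4

They were about 3.6 units apart before and 6.0 after — 2.4 units further apart.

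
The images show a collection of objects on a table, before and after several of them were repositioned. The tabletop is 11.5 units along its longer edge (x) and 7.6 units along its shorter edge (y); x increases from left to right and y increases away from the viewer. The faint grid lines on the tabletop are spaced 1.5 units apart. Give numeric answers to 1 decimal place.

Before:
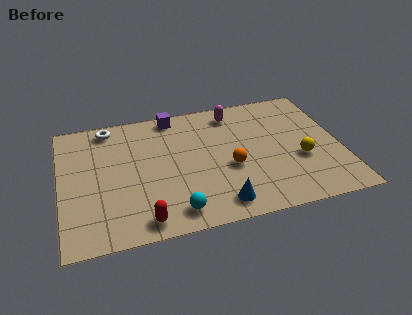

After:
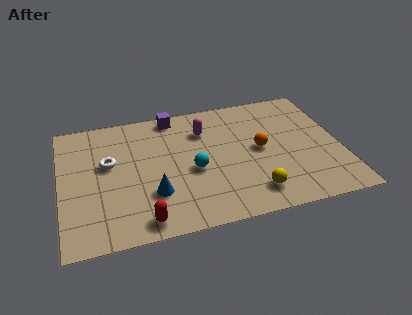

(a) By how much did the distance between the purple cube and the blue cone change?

-1.3

The distance was about 5.9 in the first image and 4.6 in the second, so they moved 1.3 units closer together.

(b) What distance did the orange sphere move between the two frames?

1.5

From (6.9, 3.1) to (8.2, 3.9), the orange sphere covered √(1.3² + 0.8²) ≈ 1.5 units.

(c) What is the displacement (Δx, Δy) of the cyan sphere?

(0.9, 2.2)

From the two frames, the cyan sphere sits at roughly (4.5, 1.1) before and (5.4, 3.3) after.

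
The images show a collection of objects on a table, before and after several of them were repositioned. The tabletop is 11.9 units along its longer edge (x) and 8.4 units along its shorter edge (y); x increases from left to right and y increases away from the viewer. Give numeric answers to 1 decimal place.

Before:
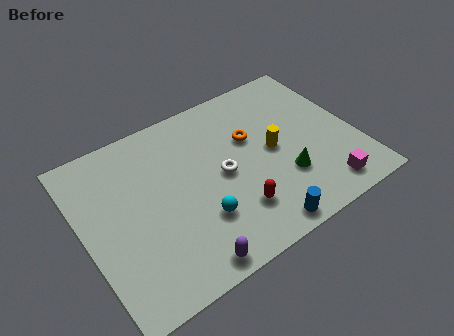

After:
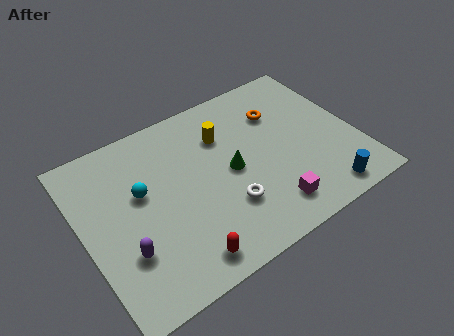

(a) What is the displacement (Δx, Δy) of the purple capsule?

(-2.3, 1.8)

The purple capsule started near (3.8, 0.8) and ended near (1.5, 2.6).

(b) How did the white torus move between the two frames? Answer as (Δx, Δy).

(-0.1, -1.6)

The white torus started near (6.0, 4.1) and ended near (5.9, 2.5).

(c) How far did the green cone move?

2.6

The green cone was near (8.5, 2.6) before and (6.4, 4.1) after, so it travelled √(2.1² + 1.5²) ≈ 2.6 units.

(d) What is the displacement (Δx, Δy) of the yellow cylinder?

(-1.9, 1.8)

The yellow cylinder started near (8.3, 4.2) and ended near (6.4, 6.0).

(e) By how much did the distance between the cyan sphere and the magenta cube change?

+0.6

They were about 5.5 units apart before and 6.1 after — 0.6 units further apart.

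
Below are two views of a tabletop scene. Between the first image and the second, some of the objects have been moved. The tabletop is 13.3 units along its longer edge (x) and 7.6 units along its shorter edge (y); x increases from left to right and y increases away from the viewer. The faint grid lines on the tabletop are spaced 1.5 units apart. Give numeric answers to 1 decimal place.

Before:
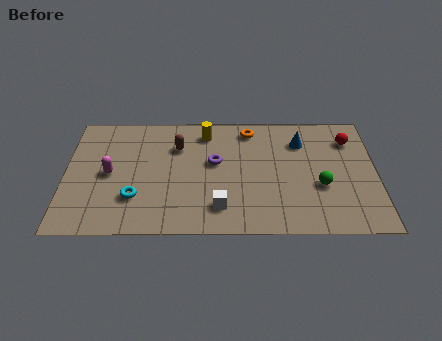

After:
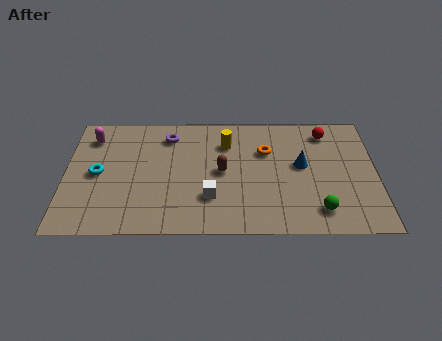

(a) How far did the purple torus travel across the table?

2.6

The purple torus moved from about (6.4, 4.4) to (4.4, 6.1), a distance of √(2.0² + 1.7²) ≈ 2.6.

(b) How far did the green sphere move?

1.5

From (10.9, 2.9) to (10.8, 1.4), the green sphere covered √(0.1² + 1.5²) ≈ 1.5 units.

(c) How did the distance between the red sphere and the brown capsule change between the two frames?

-2.3

Before: roughly 7.4 units apart; after: 5.1. That's 2.3 units closer together.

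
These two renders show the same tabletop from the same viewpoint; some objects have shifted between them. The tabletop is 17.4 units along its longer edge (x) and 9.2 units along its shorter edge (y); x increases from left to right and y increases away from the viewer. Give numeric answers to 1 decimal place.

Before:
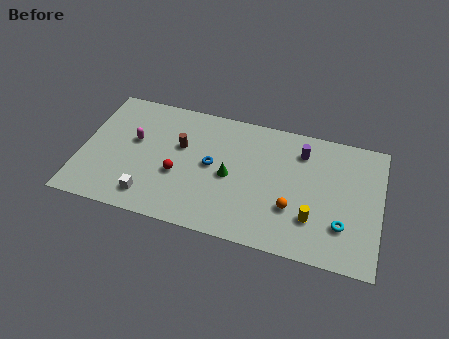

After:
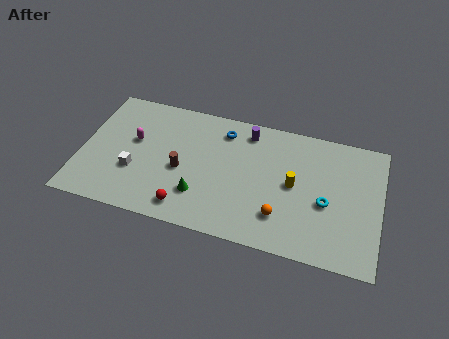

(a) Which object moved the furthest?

the purple cylinder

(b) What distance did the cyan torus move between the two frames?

1.6

The cyan torus moved from about (15.3, 2.6) to (14.3, 3.9), a distance of √(1.0² + 1.3²) ≈ 1.6.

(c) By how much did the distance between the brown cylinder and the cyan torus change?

-1.7

The distance was about 10.1 in the first image and 8.4 in the second, so they moved 1.7 units closer together.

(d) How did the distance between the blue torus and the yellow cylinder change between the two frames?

-1.3

The distance was about 6.4 in the first image and 5.1 in the second, so they moved 1.3 units closer together.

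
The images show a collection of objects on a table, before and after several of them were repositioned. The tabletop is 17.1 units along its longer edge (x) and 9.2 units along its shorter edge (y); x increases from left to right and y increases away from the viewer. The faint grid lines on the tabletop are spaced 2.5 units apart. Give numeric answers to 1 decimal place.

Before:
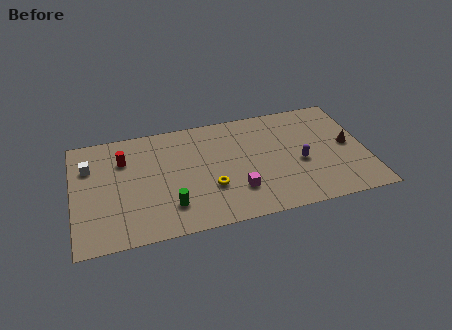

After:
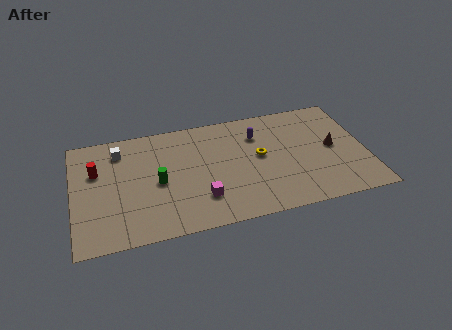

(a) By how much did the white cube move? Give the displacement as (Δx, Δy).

(1.8, 0.9)

From the two frames, the white cube sits at roughly (1.0, 6.5) before and (2.8, 7.4) after.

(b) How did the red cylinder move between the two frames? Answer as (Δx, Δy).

(-1.6, -0.6)

The red cylinder was at about (3.0, 6.6) and moved to about (1.4, 6.0).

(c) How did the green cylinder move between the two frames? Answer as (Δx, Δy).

(-0.6, 2.1)

The green cylinder was at about (5.5, 2.2) and moved to about (4.9, 4.3).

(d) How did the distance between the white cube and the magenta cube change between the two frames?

-2.6

They were about 9.3 units apart before and 6.7 after — 2.6 units closer together.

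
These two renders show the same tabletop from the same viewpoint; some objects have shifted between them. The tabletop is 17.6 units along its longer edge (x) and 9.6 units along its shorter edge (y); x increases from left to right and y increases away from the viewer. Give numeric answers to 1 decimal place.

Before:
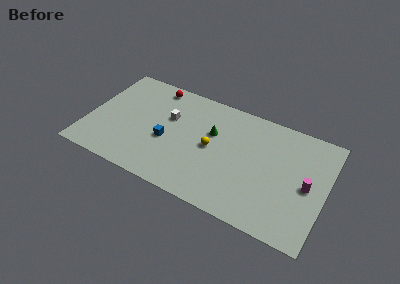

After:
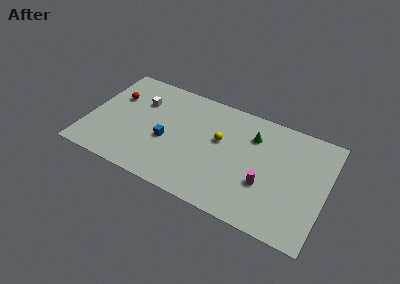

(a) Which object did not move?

the blue cube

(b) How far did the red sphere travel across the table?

3.4

The red sphere was near (4.4, 8.5) before and (1.7, 6.4) after, so it travelled √(2.7² + 2.1²) ≈ 3.4 units.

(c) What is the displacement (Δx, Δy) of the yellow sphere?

(0.5, 0.9)

From the two frames, the yellow sphere sits at roughly (9.2, 4.8) before and (9.7, 5.7) after.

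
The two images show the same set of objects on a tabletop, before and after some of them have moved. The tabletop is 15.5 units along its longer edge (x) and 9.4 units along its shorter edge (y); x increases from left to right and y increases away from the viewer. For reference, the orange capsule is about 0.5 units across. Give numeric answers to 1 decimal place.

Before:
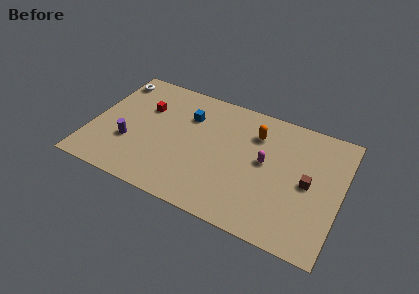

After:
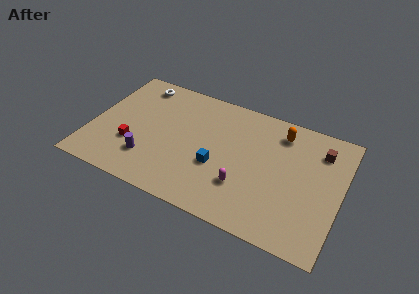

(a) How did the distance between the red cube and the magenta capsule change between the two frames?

-0.8

Before: roughly 7.8 units apart; after: 7.0. That's 0.8 units closer together.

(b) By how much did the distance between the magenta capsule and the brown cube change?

+3.5

Before: roughly 2.7 units apart; after: 6.2. That's 3.5 units further apart.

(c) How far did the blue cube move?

3.8

From (5.8, 6.7) to (8.0, 3.6), the blue cube covered √(2.2² + 3.1²) ≈ 3.8 units.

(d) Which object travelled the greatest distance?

the blue cube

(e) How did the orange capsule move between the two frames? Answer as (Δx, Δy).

(1.5, 0.7)

The orange capsule started near (10.0, 7.0) and ended near (11.5, 7.7).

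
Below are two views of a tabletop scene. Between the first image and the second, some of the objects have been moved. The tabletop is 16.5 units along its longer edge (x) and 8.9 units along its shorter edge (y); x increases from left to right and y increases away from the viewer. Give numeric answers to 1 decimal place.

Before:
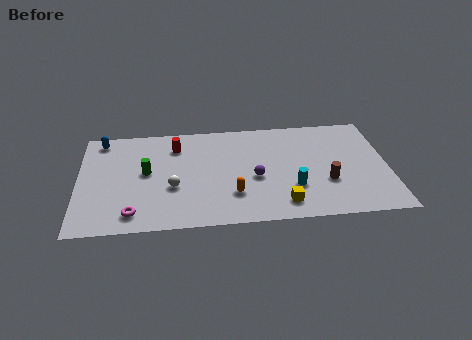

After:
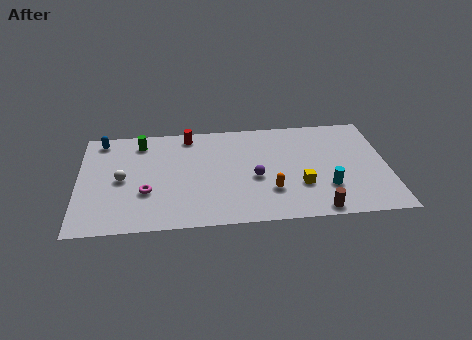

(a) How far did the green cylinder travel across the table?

2.6

The green cylinder moved from about (3.6, 4.8) to (3.3, 7.4), a distance of √(0.3² + 2.6²) ≈ 2.6.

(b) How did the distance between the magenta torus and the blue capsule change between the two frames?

-1.3

Before: roughly 6.6 units apart; after: 5.3. That's 1.3 units closer together.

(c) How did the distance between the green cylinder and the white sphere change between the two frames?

+1.3

Before: roughly 2.0 units apart; after: 3.3. That's 1.3 units further apart.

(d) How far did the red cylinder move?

1.1

From (5.2, 6.9) to (5.9, 7.8), the red cylinder covered √(0.7² + 0.9²) ≈ 1.1 units.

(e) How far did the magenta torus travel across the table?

1.8

The magenta torus was near (2.9, 1.4) before and (3.6, 3.1) after, so it travelled √(0.7² + 1.7²) ≈ 1.8 units.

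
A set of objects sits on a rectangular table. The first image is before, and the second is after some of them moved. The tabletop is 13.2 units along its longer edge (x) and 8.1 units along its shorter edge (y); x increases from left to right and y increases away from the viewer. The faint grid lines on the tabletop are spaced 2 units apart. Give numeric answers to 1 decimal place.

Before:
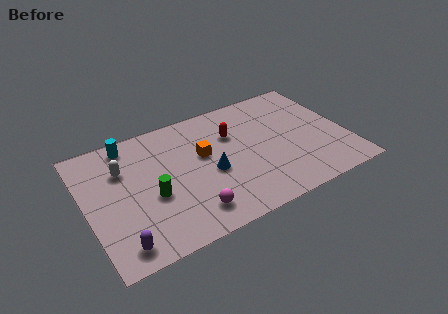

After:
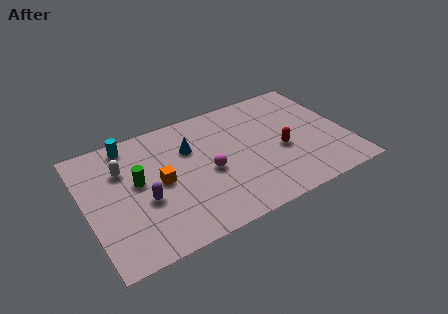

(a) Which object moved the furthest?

the red capsule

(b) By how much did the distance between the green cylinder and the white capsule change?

-1.3

They were about 2.6 units apart before and 1.3 after — 1.3 units closer together.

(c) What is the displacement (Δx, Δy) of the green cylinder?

(-0.6, 1.2)

From the two frames, the green cylinder sits at roughly (3.2, 3.3) before and (2.6, 4.5) after.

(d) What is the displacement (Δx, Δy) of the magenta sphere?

(1.2, 2.1)

The magenta sphere was at about (4.9, 1.5) and moved to about (6.1, 3.6).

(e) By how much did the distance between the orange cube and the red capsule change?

+4.4

The distance was about 1.7 in the first image and 6.1 in the second, so they moved 4.4 units further apart.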